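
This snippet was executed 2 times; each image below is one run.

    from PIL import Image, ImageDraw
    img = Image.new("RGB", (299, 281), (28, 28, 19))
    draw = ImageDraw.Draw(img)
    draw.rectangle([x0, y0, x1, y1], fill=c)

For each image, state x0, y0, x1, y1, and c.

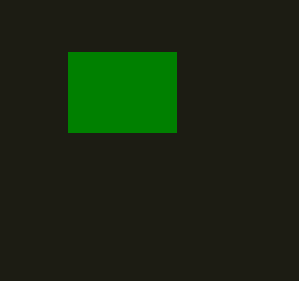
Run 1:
x0 = 68
y0 = 52
x1 = 176
y1 = 132
c = 'green'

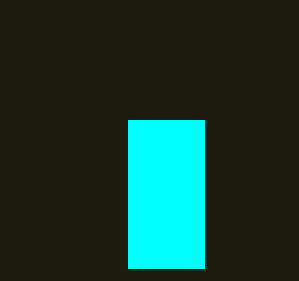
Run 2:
x0 = 128; y0 = 120; x1 = 204; y1 = 268; c = 'cyan'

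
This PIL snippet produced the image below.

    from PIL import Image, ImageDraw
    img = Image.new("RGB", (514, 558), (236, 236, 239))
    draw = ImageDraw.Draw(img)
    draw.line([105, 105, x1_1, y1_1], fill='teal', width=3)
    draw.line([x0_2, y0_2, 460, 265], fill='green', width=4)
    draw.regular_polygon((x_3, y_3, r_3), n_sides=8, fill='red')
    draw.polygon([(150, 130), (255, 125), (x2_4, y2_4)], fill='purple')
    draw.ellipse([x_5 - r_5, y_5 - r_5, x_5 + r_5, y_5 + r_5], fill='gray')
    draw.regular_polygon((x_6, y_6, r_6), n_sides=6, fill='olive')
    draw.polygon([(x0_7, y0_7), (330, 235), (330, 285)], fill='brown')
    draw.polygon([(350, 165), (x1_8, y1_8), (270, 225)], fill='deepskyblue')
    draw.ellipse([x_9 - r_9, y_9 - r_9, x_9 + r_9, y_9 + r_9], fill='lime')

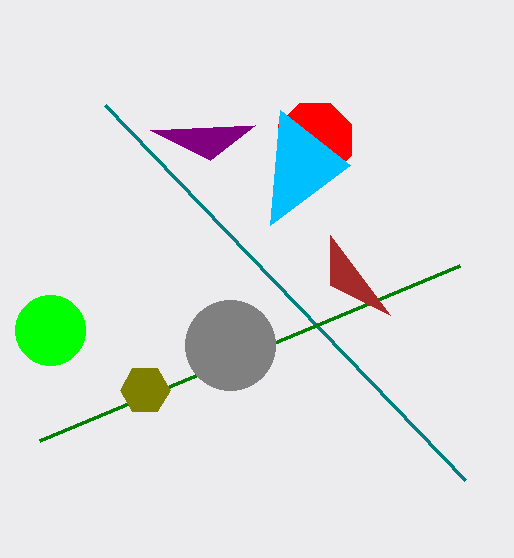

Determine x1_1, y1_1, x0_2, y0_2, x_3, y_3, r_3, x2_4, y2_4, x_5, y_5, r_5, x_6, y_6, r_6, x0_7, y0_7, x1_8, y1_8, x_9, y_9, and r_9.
x1_1 = 465
y1_1 = 480
x0_2 = 40
y0_2 = 440
x_3 = 315
y_3 = 140
r_3 = 40
x2_4 = 210
y2_4 = 160
x_5 = 230
y_5 = 345
r_5 = 45
x_6 = 145
y_6 = 390
r_6 = 25
x0_7 = 390
y0_7 = 315
x1_8 = 280
y1_8 = 110
x_9 = 50
y_9 = 330
r_9 = 35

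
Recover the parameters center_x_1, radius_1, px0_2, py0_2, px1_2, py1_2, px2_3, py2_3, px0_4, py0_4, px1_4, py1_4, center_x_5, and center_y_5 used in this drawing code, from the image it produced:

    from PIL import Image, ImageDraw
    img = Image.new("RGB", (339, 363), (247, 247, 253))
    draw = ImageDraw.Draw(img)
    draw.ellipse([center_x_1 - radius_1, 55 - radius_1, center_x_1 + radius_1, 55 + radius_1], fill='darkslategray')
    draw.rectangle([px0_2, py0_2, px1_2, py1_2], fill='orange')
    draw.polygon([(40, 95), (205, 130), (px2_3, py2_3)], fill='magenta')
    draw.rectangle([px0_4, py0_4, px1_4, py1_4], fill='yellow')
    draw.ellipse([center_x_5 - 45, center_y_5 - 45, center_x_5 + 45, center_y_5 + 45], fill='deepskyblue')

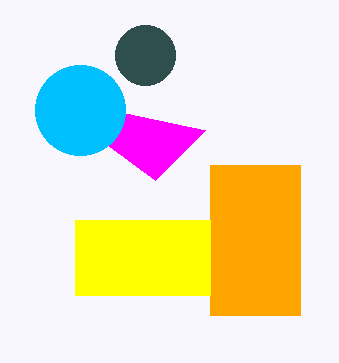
center_x_1 = 145
radius_1 = 30
px0_2 = 210
py0_2 = 165
px1_2 = 300
py1_2 = 315
px2_3 = 155
py2_3 = 180
px0_4 = 75
py0_4 = 220
px1_4 = 210
py1_4 = 295
center_x_5 = 80
center_y_5 = 110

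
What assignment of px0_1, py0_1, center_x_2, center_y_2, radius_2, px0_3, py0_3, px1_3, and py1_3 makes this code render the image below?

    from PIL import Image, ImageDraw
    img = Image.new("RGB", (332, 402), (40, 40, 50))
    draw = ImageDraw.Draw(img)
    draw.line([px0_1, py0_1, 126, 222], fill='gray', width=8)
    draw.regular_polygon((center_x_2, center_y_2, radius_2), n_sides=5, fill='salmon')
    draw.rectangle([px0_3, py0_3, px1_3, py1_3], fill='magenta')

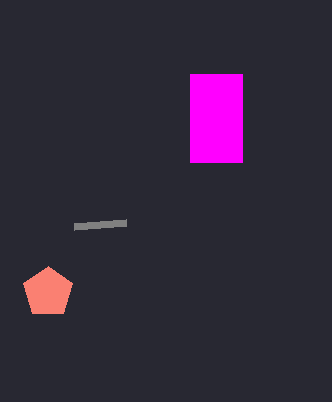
px0_1 = 74; py0_1 = 226; center_x_2 = 48; center_y_2 = 292; radius_2 = 26; px0_3 = 190; py0_3 = 74; px1_3 = 242; py1_3 = 162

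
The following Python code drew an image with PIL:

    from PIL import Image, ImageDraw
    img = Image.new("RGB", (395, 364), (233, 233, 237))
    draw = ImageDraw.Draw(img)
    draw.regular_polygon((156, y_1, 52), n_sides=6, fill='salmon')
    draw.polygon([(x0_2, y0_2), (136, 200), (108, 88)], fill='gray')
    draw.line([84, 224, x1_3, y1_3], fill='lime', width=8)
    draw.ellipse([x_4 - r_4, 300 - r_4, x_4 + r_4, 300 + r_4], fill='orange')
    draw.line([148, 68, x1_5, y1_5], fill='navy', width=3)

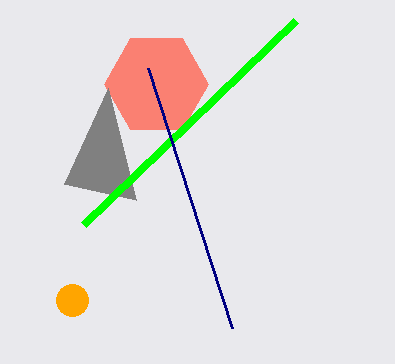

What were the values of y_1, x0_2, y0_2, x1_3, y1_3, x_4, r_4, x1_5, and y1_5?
y_1 = 84
x0_2 = 64
y0_2 = 184
x1_3 = 296
y1_3 = 20
x_4 = 72
r_4 = 16
x1_5 = 232
y1_5 = 328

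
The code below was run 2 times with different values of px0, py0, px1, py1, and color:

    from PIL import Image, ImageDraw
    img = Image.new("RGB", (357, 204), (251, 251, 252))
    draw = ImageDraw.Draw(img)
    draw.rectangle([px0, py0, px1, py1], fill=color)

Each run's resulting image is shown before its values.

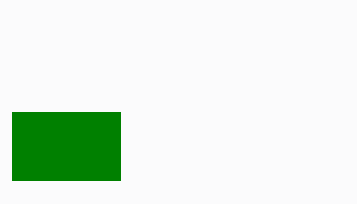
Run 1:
px0 = 12; py0 = 112; px1 = 120; py1 = 180; color = 'green'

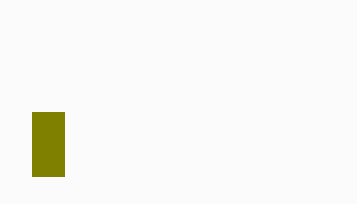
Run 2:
px0 = 32; py0 = 112; px1 = 64; py1 = 176; color = 'olive'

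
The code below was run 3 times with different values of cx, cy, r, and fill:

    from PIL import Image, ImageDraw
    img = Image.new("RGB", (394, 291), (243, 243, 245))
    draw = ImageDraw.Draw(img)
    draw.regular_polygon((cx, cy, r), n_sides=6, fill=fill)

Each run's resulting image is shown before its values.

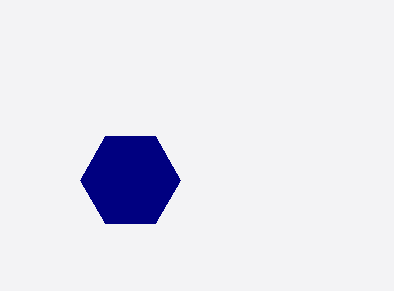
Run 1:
cx = 130; cy = 180; r = 50; fill = 'navy'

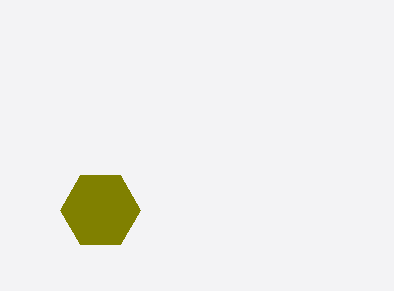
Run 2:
cx = 100, cy = 210, r = 40, fill = 'olive'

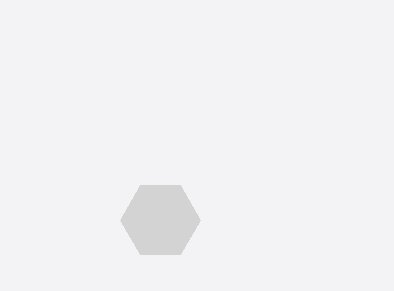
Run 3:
cx = 160
cy = 220
r = 40
fill = 'lightgray'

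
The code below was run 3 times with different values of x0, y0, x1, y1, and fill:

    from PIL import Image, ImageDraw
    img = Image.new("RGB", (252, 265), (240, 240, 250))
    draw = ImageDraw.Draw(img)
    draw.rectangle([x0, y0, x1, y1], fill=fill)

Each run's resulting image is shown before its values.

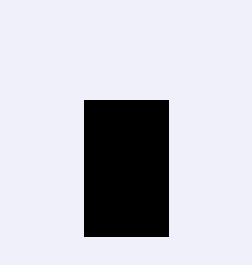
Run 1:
x0 = 84; y0 = 100; x1 = 168; y1 = 236; fill = 'black'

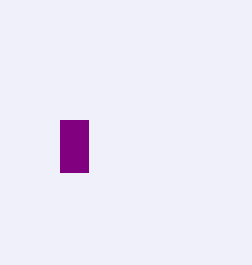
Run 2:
x0 = 60; y0 = 120; x1 = 88; y1 = 172; fill = 'purple'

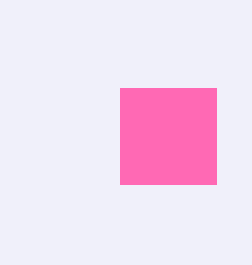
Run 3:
x0 = 120, y0 = 88, x1 = 216, y1 = 184, fill = 'hotpink'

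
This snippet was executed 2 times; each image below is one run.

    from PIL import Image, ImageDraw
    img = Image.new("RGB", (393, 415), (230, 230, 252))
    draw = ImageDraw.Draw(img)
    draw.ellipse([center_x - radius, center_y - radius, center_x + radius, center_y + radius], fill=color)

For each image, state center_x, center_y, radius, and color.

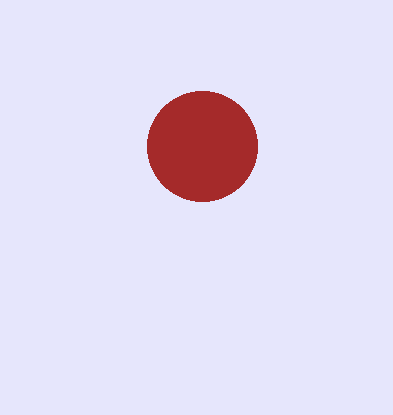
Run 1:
center_x = 202, center_y = 146, radius = 55, color = 'brown'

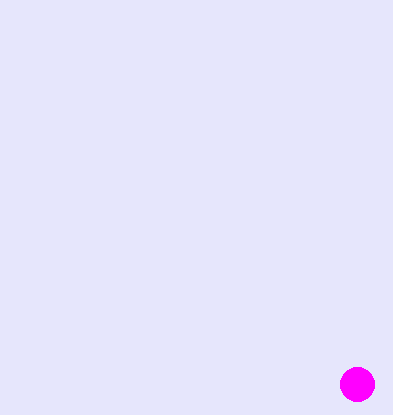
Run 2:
center_x = 357
center_y = 384
radius = 17
color = 'magenta'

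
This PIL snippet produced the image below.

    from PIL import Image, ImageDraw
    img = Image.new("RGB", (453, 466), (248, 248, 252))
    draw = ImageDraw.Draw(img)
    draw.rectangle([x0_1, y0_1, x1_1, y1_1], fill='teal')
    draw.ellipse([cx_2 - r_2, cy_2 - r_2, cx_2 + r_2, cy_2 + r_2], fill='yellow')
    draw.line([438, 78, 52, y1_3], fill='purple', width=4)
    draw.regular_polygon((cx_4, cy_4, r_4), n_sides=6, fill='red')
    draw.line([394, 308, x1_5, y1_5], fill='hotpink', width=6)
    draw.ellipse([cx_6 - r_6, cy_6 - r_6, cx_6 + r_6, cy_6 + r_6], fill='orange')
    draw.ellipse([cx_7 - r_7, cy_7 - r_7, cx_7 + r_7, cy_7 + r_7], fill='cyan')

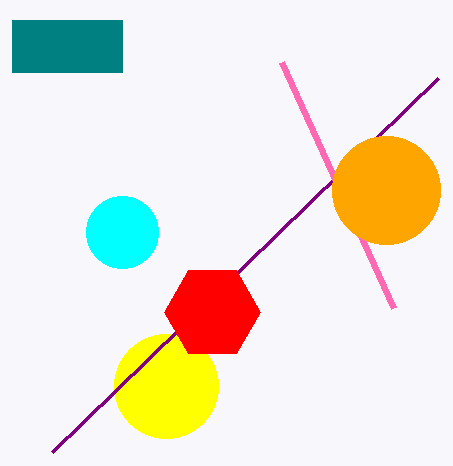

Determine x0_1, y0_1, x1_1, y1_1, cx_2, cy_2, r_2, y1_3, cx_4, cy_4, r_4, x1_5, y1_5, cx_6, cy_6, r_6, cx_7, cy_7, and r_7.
x0_1 = 12; y0_1 = 20; x1_1 = 122; y1_1 = 72; cx_2 = 166; cy_2 = 386; r_2 = 52; y1_3 = 452; cx_4 = 212; cy_4 = 312; r_4 = 48; x1_5 = 282; y1_5 = 62; cx_6 = 386; cy_6 = 190; r_6 = 54; cx_7 = 122; cy_7 = 232; r_7 = 36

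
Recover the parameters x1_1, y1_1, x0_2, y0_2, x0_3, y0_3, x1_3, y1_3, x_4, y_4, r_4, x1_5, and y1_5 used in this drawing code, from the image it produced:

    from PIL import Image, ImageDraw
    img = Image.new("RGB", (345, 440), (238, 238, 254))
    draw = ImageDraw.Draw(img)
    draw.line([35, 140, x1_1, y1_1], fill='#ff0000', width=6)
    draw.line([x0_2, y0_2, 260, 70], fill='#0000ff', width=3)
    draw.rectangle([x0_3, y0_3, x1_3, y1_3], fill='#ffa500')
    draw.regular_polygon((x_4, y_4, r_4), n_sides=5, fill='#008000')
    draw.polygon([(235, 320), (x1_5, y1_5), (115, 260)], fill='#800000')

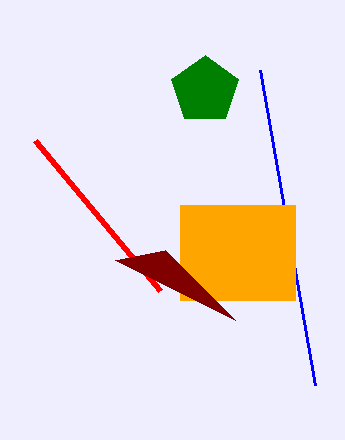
x1_1 = 160, y1_1 = 290, x0_2 = 315, y0_2 = 385, x0_3 = 180, y0_3 = 205, x1_3 = 295, y1_3 = 300, x_4 = 205, y_4 = 90, r_4 = 35, x1_5 = 165, y1_5 = 250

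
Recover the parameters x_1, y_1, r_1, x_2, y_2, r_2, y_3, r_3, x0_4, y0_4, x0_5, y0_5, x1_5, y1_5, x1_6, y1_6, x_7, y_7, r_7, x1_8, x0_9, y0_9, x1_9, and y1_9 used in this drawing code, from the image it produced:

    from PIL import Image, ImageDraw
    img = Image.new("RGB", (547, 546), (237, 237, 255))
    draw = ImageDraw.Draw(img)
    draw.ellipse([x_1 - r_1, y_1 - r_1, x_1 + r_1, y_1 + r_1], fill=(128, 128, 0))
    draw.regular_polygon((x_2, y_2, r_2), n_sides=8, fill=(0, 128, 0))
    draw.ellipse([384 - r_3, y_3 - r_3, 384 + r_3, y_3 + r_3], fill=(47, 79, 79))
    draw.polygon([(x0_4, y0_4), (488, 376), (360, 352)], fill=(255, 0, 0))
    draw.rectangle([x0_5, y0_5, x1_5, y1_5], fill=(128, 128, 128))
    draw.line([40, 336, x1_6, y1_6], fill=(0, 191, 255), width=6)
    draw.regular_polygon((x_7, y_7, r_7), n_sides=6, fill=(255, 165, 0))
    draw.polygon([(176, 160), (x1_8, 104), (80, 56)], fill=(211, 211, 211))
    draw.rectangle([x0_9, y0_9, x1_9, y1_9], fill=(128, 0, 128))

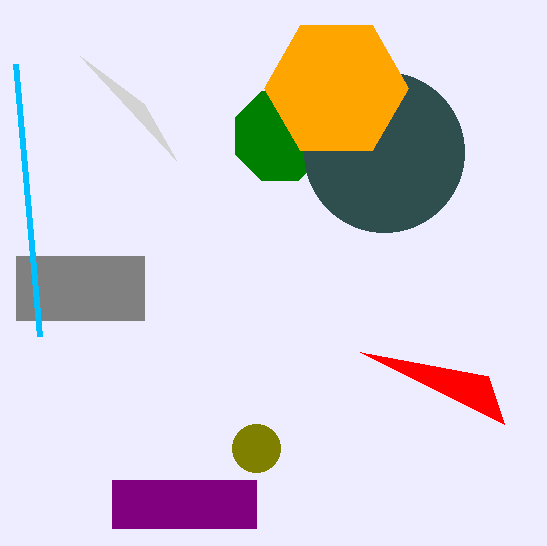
x_1 = 256; y_1 = 448; r_1 = 24; x_2 = 280; y_2 = 136; r_2 = 48; y_3 = 152; r_3 = 80; x0_4 = 504; y0_4 = 424; x0_5 = 16; y0_5 = 256; x1_5 = 144; y1_5 = 320; x1_6 = 16; y1_6 = 64; x_7 = 336; y_7 = 88; r_7 = 72; x1_8 = 144; x0_9 = 112; y0_9 = 480; x1_9 = 256; y1_9 = 528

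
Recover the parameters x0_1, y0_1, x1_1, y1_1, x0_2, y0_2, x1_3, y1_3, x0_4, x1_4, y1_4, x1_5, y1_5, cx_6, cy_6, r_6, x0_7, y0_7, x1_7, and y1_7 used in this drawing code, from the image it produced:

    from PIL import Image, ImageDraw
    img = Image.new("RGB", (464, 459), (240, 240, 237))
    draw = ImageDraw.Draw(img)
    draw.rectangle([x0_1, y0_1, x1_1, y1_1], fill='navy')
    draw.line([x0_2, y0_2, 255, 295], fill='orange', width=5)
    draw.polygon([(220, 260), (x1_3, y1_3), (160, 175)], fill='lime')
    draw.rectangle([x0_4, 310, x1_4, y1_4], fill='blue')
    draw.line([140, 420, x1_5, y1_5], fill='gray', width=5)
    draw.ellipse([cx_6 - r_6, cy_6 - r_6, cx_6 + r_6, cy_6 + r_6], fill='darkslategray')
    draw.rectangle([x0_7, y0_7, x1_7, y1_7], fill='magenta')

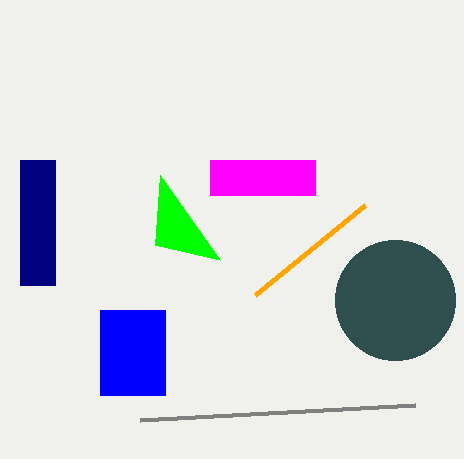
x0_1 = 20; y0_1 = 160; x1_1 = 55; y1_1 = 285; x0_2 = 365; y0_2 = 205; x1_3 = 155; y1_3 = 245; x0_4 = 100; x1_4 = 165; y1_4 = 395; x1_5 = 415; y1_5 = 405; cx_6 = 395; cy_6 = 300; r_6 = 60; x0_7 = 210; y0_7 = 160; x1_7 = 315; y1_7 = 195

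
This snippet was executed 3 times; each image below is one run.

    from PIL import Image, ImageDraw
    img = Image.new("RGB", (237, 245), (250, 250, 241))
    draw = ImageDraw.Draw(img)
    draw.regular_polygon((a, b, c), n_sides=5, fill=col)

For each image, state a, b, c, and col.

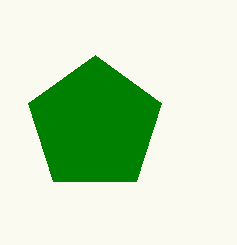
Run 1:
a = 95; b = 125; c = 70; col = 'green'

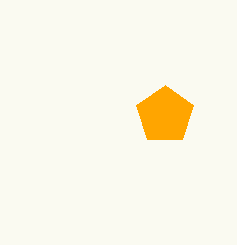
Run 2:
a = 165
b = 115
c = 30
col = 'orange'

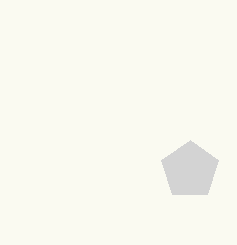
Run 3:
a = 190
b = 170
c = 30
col = 'lightgray'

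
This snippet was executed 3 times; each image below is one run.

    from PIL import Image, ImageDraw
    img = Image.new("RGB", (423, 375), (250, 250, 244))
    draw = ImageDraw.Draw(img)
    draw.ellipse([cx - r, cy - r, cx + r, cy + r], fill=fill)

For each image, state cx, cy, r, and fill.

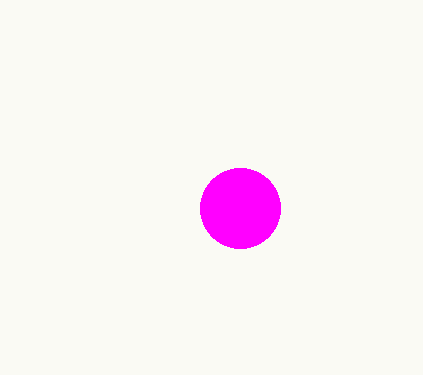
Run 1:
cx = 240, cy = 208, r = 40, fill = 'magenta'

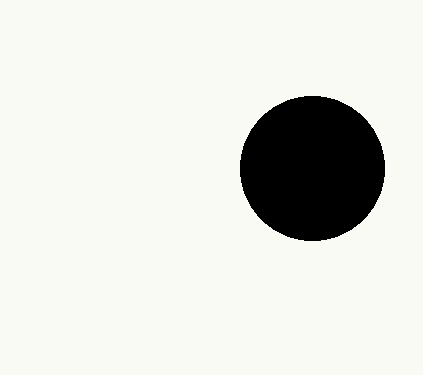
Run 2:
cx = 312, cy = 168, r = 72, fill = 'black'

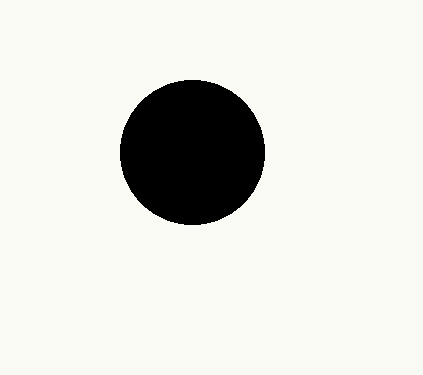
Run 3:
cx = 192; cy = 152; r = 72; fill = 'black'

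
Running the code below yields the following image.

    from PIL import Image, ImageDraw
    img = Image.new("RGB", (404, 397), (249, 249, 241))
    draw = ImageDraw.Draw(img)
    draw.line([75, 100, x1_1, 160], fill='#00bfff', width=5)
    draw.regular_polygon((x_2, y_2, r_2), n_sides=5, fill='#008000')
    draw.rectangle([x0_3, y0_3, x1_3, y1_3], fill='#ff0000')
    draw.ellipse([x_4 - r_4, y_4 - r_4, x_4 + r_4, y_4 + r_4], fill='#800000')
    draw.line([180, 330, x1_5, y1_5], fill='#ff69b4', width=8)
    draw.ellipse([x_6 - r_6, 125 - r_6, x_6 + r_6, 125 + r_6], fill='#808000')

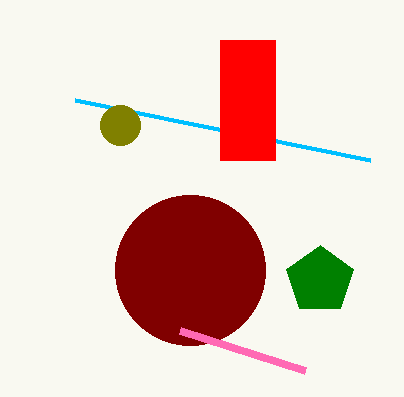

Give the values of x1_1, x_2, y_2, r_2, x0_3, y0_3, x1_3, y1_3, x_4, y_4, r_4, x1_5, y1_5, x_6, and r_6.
x1_1 = 370; x_2 = 320; y_2 = 280; r_2 = 35; x0_3 = 220; y0_3 = 40; x1_3 = 275; y1_3 = 160; x_4 = 190; y_4 = 270; r_4 = 75; x1_5 = 305; y1_5 = 370; x_6 = 120; r_6 = 20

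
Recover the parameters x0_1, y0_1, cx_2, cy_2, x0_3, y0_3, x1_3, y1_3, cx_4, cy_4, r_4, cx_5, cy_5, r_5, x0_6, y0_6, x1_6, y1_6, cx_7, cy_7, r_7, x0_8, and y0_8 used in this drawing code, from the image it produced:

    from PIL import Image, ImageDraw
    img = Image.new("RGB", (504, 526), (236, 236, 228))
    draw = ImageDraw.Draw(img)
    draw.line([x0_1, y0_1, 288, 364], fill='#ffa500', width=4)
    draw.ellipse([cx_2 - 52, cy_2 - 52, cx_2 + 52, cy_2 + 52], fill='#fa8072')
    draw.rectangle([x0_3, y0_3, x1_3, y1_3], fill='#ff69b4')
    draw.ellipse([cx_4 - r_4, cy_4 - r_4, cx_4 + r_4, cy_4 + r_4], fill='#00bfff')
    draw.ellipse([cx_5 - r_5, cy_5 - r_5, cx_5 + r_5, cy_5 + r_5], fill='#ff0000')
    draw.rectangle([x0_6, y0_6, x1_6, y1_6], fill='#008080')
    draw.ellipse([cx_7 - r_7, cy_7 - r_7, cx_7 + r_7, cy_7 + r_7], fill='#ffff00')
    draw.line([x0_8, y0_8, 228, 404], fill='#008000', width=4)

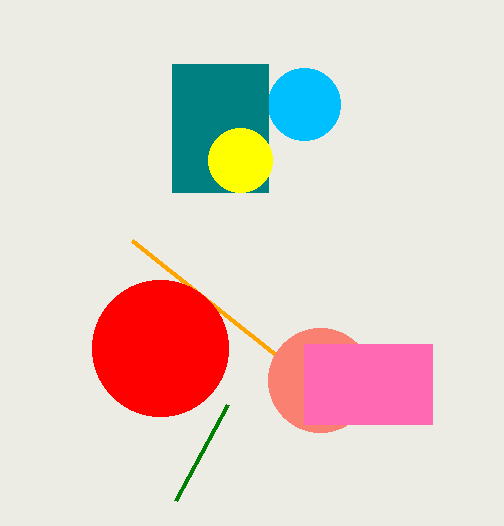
x0_1 = 132; y0_1 = 240; cx_2 = 320; cy_2 = 380; x0_3 = 304; y0_3 = 344; x1_3 = 432; y1_3 = 424; cx_4 = 304; cy_4 = 104; r_4 = 36; cx_5 = 160; cy_5 = 348; r_5 = 68; x0_6 = 172; y0_6 = 64; x1_6 = 268; y1_6 = 192; cx_7 = 240; cy_7 = 160; r_7 = 32; x0_8 = 176; y0_8 = 500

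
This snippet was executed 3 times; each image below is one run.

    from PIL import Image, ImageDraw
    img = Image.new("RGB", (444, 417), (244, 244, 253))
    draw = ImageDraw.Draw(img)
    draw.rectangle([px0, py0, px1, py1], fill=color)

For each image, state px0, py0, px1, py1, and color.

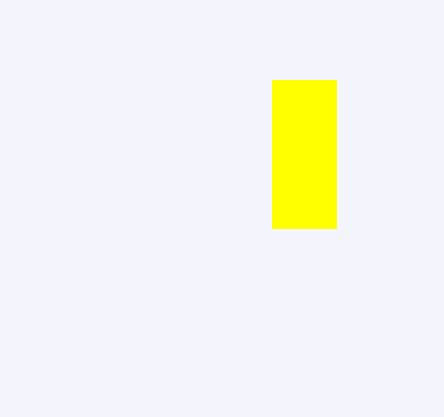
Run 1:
px0 = 272; py0 = 80; px1 = 336; py1 = 228; color = 'yellow'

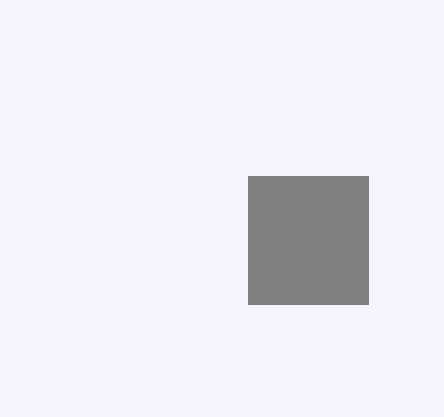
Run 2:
px0 = 248, py0 = 176, px1 = 368, py1 = 304, color = 'gray'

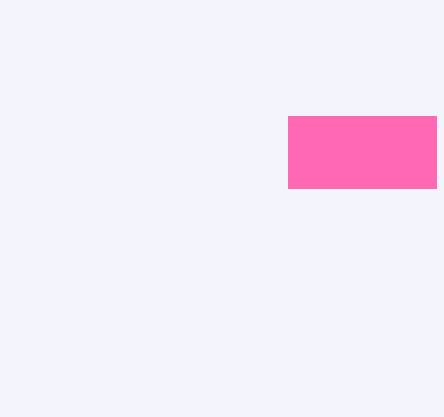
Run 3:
px0 = 288, py0 = 116, px1 = 436, py1 = 188, color = 'hotpink'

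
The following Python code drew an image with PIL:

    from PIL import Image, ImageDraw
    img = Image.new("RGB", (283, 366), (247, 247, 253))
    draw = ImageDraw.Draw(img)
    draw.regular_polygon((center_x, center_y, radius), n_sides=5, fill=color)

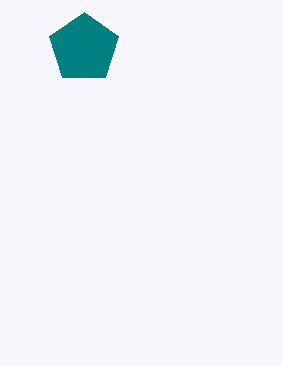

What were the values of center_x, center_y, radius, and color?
center_x = 84, center_y = 48, radius = 36, color = 'teal'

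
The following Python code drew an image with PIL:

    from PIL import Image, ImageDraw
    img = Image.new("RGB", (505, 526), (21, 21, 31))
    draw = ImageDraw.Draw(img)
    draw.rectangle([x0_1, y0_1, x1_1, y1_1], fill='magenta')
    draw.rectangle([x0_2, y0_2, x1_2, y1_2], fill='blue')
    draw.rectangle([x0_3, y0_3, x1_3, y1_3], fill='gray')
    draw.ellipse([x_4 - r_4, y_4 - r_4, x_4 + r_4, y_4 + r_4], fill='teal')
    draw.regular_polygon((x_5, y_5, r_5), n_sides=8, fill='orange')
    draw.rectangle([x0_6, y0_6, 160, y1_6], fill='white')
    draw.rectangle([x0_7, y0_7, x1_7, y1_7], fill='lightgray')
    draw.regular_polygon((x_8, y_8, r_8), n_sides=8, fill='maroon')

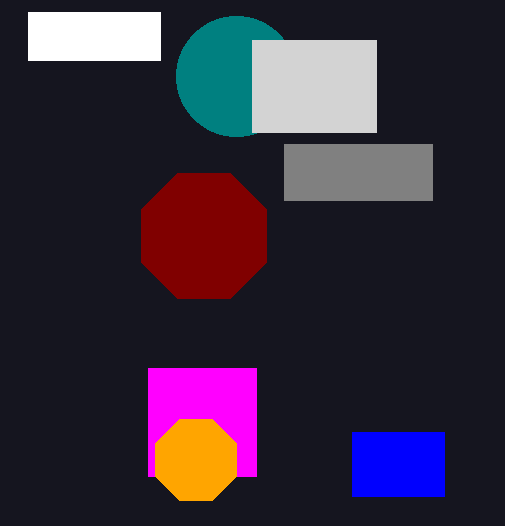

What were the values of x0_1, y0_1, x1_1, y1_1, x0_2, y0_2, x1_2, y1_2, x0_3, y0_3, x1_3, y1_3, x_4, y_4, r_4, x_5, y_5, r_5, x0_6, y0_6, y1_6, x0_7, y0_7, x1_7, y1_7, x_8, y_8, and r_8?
x0_1 = 148; y0_1 = 368; x1_1 = 256; y1_1 = 476; x0_2 = 352; y0_2 = 432; x1_2 = 444; y1_2 = 496; x0_3 = 284; y0_3 = 144; x1_3 = 432; y1_3 = 200; x_4 = 236; y_4 = 76; r_4 = 60; x_5 = 196; y_5 = 460; r_5 = 44; x0_6 = 28; y0_6 = 12; y1_6 = 60; x0_7 = 252; y0_7 = 40; x1_7 = 376; y1_7 = 132; x_8 = 204; y_8 = 236; r_8 = 68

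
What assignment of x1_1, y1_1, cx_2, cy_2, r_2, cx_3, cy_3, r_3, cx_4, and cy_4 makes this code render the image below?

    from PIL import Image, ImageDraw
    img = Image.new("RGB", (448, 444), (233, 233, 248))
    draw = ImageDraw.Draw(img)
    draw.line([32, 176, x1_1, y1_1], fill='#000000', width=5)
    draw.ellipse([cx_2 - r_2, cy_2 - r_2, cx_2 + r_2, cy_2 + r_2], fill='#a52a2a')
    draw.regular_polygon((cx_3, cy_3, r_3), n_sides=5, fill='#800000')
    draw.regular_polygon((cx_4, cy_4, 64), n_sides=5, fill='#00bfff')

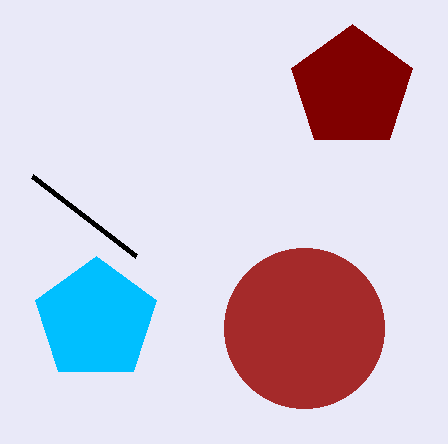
x1_1 = 136; y1_1 = 256; cx_2 = 304; cy_2 = 328; r_2 = 80; cx_3 = 352; cy_3 = 88; r_3 = 64; cx_4 = 96; cy_4 = 320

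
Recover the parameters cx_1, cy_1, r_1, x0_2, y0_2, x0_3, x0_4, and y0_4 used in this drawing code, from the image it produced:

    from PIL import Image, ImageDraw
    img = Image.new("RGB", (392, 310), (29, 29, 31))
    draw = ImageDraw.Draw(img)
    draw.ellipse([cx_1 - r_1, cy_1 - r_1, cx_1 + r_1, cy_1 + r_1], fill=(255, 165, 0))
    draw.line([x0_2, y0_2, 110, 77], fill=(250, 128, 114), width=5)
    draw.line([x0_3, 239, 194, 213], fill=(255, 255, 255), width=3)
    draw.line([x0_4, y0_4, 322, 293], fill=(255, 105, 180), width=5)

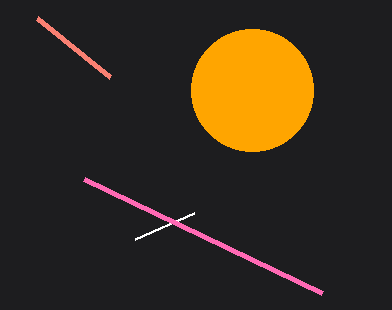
cx_1 = 252
cy_1 = 90
r_1 = 61
x0_2 = 37
y0_2 = 18
x0_3 = 135
x0_4 = 84
y0_4 = 179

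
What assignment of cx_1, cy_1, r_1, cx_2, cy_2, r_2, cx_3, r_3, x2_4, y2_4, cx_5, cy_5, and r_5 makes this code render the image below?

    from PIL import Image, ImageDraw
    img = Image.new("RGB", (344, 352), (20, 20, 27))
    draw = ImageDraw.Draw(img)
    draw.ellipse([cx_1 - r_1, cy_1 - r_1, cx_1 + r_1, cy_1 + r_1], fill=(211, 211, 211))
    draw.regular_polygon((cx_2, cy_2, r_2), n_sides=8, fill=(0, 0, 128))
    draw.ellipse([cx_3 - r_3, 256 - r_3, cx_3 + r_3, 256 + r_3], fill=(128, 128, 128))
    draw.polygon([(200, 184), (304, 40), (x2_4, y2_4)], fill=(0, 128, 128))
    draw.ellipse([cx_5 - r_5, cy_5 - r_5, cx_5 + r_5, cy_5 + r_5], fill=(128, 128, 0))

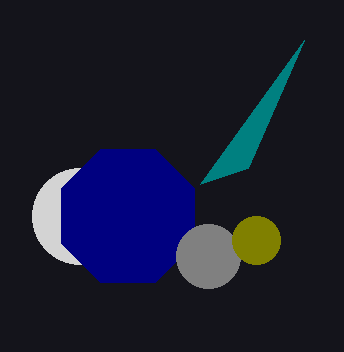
cx_1 = 80; cy_1 = 216; r_1 = 48; cx_2 = 128; cy_2 = 216; r_2 = 72; cx_3 = 208; r_3 = 32; x2_4 = 248; y2_4 = 168; cx_5 = 256; cy_5 = 240; r_5 = 24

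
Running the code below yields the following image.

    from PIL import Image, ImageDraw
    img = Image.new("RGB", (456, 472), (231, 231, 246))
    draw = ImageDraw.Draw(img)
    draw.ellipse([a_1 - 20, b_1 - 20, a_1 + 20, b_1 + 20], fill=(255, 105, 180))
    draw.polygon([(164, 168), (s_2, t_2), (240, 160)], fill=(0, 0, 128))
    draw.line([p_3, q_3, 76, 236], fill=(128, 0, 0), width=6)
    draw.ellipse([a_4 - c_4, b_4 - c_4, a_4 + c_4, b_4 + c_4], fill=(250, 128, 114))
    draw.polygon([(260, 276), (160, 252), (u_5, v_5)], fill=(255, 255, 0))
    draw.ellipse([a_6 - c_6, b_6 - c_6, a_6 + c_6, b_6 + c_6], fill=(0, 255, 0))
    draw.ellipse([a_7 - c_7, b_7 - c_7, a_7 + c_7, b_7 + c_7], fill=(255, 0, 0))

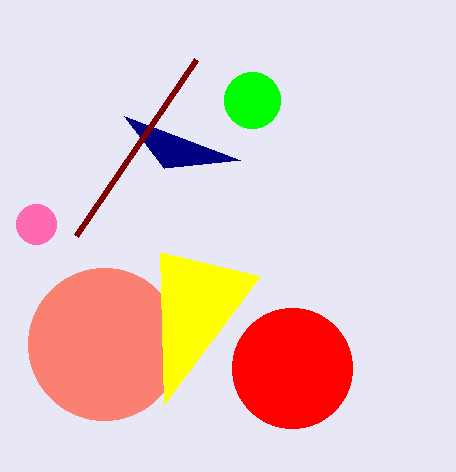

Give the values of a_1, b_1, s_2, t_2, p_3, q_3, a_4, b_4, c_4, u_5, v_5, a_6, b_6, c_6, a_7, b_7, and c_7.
a_1 = 36, b_1 = 224, s_2 = 124, t_2 = 116, p_3 = 196, q_3 = 60, a_4 = 104, b_4 = 344, c_4 = 76, u_5 = 164, v_5 = 404, a_6 = 252, b_6 = 100, c_6 = 28, a_7 = 292, b_7 = 368, c_7 = 60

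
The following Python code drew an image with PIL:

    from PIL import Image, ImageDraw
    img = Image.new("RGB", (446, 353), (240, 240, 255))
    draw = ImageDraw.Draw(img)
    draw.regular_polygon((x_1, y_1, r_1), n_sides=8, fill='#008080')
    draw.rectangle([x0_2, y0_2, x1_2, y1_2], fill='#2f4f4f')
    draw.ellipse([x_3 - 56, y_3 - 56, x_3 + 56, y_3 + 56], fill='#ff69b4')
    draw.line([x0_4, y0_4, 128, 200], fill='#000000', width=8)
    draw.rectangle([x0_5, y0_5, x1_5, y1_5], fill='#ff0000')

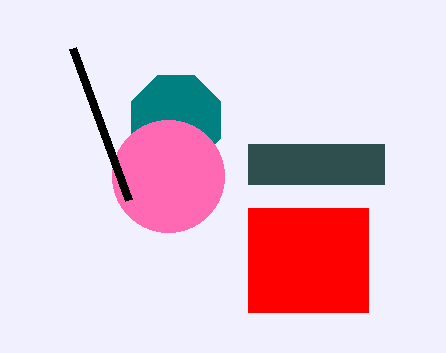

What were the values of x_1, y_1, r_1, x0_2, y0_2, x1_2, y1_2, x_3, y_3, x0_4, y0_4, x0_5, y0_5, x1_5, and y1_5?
x_1 = 176, y_1 = 120, r_1 = 48, x0_2 = 248, y0_2 = 144, x1_2 = 384, y1_2 = 184, x_3 = 168, y_3 = 176, x0_4 = 72, y0_4 = 48, x0_5 = 248, y0_5 = 208, x1_5 = 368, y1_5 = 312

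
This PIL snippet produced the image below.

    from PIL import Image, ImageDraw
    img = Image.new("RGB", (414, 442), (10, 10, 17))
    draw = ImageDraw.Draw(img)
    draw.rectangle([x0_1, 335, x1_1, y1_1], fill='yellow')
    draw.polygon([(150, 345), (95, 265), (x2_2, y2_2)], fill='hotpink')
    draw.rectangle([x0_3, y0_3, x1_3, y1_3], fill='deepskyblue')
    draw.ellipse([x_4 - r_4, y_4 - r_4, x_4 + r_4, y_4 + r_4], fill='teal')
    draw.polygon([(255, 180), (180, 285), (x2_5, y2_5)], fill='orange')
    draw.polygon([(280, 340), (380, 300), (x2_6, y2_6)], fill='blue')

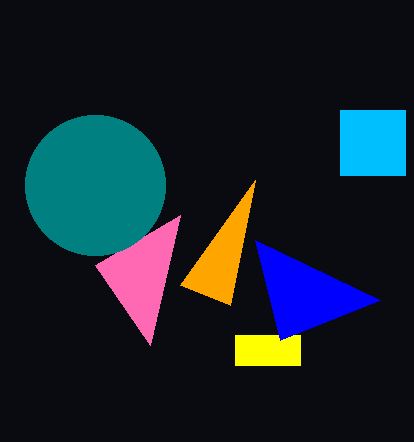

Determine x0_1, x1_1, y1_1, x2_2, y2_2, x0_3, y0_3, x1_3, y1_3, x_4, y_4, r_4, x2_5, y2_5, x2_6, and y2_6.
x0_1 = 235; x1_1 = 300; y1_1 = 365; x2_2 = 180; y2_2 = 215; x0_3 = 340; y0_3 = 110; x1_3 = 405; y1_3 = 175; x_4 = 95; y_4 = 185; r_4 = 70; x2_5 = 230; y2_5 = 305; x2_6 = 255; y2_6 = 240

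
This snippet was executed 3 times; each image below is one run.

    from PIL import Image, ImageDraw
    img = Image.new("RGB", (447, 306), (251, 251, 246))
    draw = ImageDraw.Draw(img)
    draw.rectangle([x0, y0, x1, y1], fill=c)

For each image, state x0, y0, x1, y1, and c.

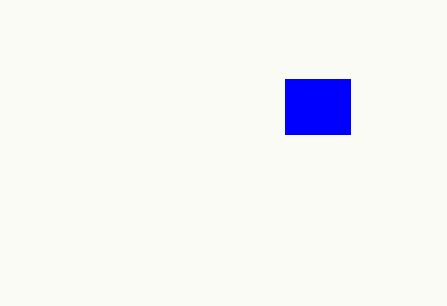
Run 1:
x0 = 285
y0 = 79
x1 = 350
y1 = 134
c = 'blue'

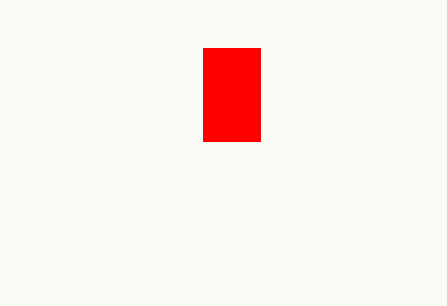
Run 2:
x0 = 203; y0 = 48; x1 = 260; y1 = 141; c = 'red'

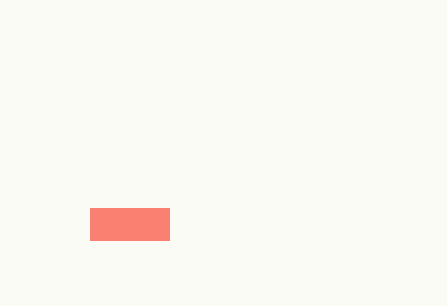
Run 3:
x0 = 90
y0 = 208
x1 = 169
y1 = 240
c = 'salmon'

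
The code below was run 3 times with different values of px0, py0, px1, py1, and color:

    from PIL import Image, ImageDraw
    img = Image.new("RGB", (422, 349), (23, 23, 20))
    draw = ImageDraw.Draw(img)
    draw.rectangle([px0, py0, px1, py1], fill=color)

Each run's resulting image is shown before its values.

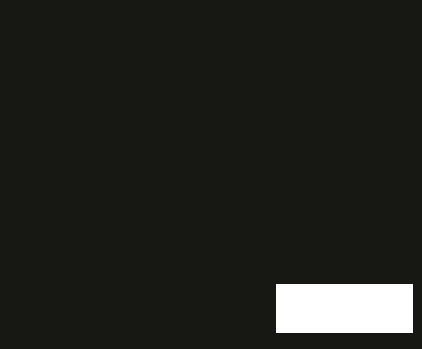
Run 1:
px0 = 276
py0 = 284
px1 = 412
py1 = 332
color = 'white'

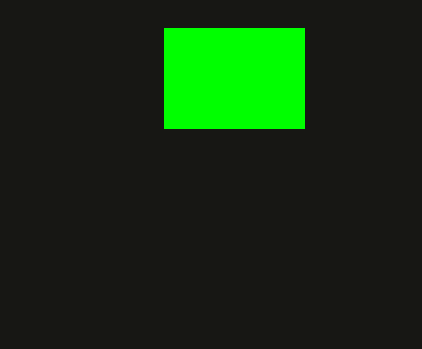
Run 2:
px0 = 164
py0 = 28
px1 = 304
py1 = 128
color = 'lime'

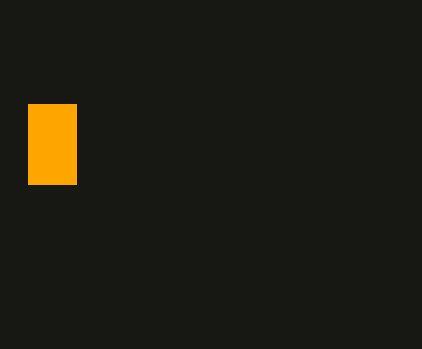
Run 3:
px0 = 28, py0 = 104, px1 = 76, py1 = 184, color = 'orange'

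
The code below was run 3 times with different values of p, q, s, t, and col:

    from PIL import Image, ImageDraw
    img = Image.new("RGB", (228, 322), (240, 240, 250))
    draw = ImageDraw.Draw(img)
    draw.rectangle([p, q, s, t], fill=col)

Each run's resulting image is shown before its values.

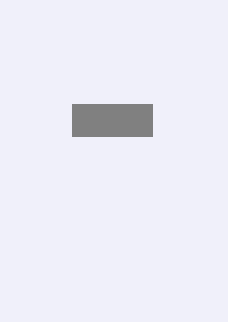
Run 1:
p = 72
q = 104
s = 152
t = 136
col = 'gray'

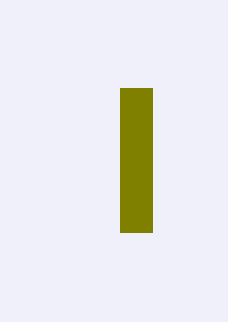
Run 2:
p = 120
q = 88
s = 152
t = 232
col = 'olive'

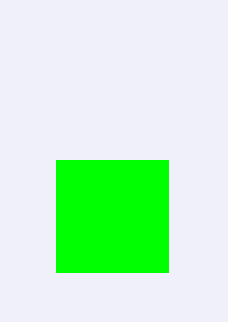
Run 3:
p = 56
q = 160
s = 168
t = 272
col = 'lime'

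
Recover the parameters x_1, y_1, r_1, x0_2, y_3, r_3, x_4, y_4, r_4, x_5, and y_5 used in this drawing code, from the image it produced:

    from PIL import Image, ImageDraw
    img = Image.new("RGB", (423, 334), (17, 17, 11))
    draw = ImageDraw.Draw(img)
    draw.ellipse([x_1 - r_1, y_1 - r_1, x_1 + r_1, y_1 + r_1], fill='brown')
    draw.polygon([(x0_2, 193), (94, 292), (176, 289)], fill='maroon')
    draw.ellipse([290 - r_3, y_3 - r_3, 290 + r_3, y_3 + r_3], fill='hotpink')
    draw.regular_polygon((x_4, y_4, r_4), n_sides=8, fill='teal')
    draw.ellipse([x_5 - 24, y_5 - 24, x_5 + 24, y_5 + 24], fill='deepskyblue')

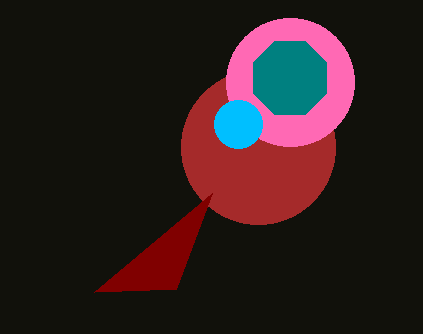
x_1 = 258
y_1 = 147
r_1 = 77
x0_2 = 212
y_3 = 82
r_3 = 64
x_4 = 290
y_4 = 78
r_4 = 40
x_5 = 238
y_5 = 124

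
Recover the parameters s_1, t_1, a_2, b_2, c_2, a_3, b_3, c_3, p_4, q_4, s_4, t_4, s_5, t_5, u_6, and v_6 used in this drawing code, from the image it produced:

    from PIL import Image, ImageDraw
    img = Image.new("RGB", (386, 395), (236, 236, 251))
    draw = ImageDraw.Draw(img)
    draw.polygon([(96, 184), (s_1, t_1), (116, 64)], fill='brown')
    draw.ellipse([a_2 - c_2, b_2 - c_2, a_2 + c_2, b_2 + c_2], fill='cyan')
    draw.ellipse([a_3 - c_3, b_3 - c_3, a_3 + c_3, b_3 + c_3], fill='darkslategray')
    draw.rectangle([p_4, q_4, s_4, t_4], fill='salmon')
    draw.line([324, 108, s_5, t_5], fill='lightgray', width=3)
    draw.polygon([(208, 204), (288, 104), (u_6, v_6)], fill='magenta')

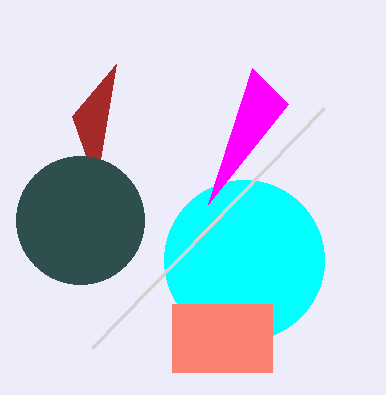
s_1 = 72, t_1 = 116, a_2 = 244, b_2 = 260, c_2 = 80, a_3 = 80, b_3 = 220, c_3 = 64, p_4 = 172, q_4 = 304, s_4 = 272, t_4 = 372, s_5 = 92, t_5 = 348, u_6 = 252, v_6 = 68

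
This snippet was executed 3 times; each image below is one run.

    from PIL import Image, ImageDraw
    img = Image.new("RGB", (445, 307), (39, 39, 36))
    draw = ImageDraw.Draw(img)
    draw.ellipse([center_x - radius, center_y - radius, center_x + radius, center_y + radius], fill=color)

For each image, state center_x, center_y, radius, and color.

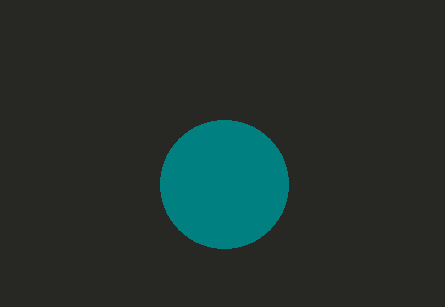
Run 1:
center_x = 224
center_y = 184
radius = 64
color = 'teal'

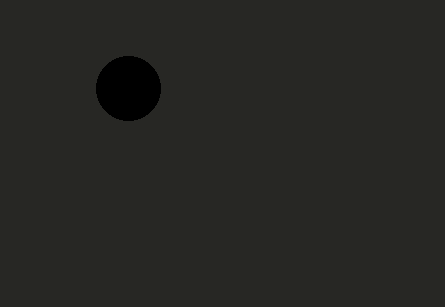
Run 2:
center_x = 128
center_y = 88
radius = 32
color = 'black'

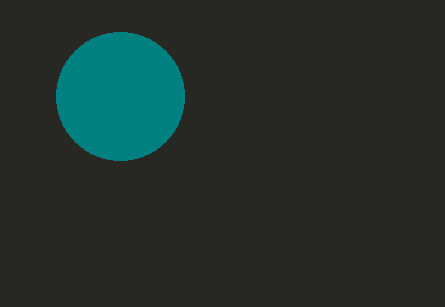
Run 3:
center_x = 120, center_y = 96, radius = 64, color = 'teal'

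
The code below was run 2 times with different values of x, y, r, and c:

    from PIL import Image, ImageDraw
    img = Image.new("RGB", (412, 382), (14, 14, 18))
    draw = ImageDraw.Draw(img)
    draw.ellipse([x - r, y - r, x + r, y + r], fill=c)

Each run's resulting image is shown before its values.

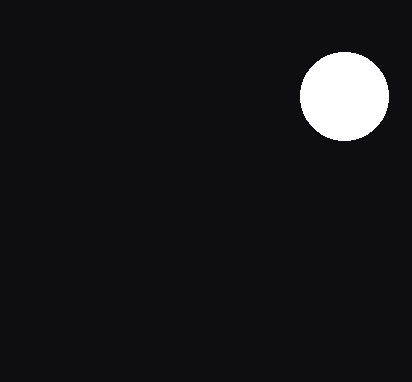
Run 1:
x = 344; y = 96; r = 44; c = 'white'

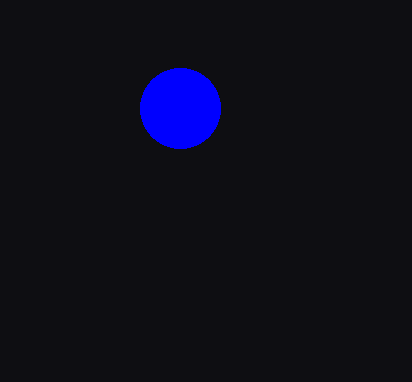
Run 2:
x = 180; y = 108; r = 40; c = 'blue'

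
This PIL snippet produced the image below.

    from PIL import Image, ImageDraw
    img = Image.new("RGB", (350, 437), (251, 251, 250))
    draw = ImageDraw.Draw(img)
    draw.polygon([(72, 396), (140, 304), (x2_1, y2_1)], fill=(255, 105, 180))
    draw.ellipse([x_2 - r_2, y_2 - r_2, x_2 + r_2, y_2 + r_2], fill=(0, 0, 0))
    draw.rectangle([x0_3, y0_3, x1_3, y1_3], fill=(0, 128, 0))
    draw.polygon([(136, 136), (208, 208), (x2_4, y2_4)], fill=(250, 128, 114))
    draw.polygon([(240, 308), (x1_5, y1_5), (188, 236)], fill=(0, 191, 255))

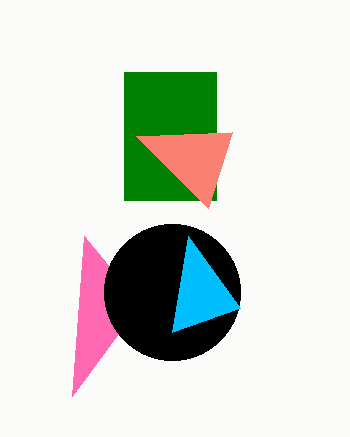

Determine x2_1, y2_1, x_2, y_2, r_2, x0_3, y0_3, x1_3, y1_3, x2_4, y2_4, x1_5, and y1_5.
x2_1 = 84
y2_1 = 236
x_2 = 172
y_2 = 292
r_2 = 68
x0_3 = 124
y0_3 = 72
x1_3 = 216
y1_3 = 200
x2_4 = 232
y2_4 = 132
x1_5 = 172
y1_5 = 332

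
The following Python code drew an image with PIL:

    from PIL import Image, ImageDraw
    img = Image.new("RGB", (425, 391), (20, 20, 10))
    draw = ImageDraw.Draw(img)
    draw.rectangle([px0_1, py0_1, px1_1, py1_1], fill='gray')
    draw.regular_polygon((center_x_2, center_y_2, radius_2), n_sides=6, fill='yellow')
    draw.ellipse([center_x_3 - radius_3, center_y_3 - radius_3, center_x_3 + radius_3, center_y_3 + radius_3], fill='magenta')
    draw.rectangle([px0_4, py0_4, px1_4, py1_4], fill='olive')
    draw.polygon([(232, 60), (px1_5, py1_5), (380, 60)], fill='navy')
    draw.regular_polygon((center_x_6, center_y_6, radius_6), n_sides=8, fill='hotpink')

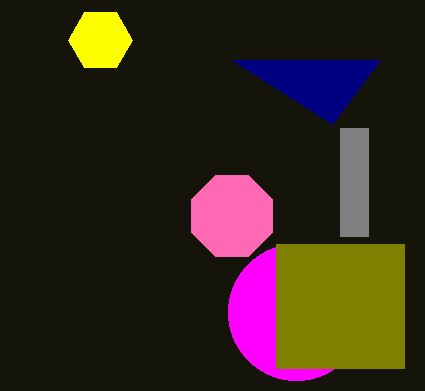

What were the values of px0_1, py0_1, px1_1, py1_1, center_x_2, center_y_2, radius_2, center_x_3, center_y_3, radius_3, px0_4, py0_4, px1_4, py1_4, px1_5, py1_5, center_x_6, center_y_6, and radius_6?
px0_1 = 340; py0_1 = 128; px1_1 = 368; py1_1 = 236; center_x_2 = 100; center_y_2 = 40; radius_2 = 32; center_x_3 = 296; center_y_3 = 312; radius_3 = 68; px0_4 = 276; py0_4 = 244; px1_4 = 404; py1_4 = 368; px1_5 = 332; py1_5 = 124; center_x_6 = 232; center_y_6 = 216; radius_6 = 44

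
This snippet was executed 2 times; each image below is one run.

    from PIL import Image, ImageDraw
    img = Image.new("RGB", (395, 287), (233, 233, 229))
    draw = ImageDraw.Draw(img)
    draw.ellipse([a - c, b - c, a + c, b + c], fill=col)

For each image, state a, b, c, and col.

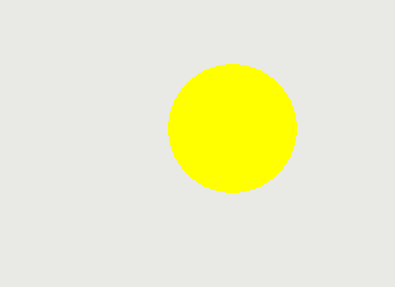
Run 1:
a = 232
b = 128
c = 64
col = 'yellow'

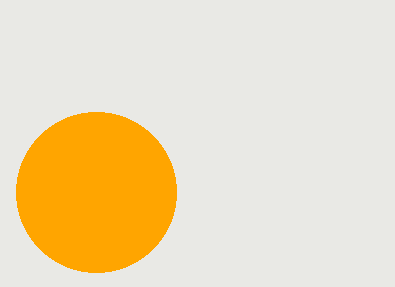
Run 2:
a = 96, b = 192, c = 80, col = 'orange'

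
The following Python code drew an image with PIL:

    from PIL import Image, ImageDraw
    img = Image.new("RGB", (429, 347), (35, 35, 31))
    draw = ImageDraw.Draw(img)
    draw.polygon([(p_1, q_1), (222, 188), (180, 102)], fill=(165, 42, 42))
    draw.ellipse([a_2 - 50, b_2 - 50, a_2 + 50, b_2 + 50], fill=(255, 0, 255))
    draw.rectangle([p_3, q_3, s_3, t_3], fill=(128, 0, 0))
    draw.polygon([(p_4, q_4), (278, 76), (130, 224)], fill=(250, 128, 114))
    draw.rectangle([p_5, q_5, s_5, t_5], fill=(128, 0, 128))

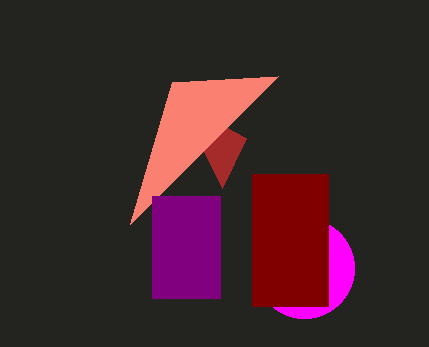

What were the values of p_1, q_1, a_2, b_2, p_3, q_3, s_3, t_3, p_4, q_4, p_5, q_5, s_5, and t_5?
p_1 = 246; q_1 = 138; a_2 = 304; b_2 = 268; p_3 = 252; q_3 = 174; s_3 = 328; t_3 = 306; p_4 = 172; q_4 = 82; p_5 = 152; q_5 = 196; s_5 = 220; t_5 = 298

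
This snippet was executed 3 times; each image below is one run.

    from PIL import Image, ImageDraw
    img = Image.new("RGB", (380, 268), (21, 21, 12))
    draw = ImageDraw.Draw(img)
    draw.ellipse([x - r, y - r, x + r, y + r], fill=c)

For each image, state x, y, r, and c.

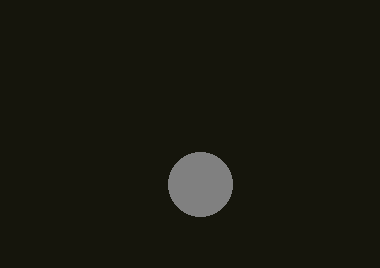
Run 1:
x = 200; y = 184; r = 32; c = 'gray'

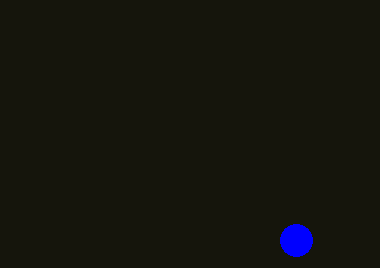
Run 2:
x = 296
y = 240
r = 16
c = 'blue'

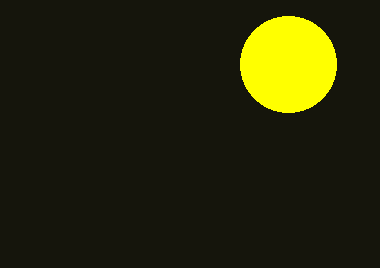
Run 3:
x = 288; y = 64; r = 48; c = 'yellow'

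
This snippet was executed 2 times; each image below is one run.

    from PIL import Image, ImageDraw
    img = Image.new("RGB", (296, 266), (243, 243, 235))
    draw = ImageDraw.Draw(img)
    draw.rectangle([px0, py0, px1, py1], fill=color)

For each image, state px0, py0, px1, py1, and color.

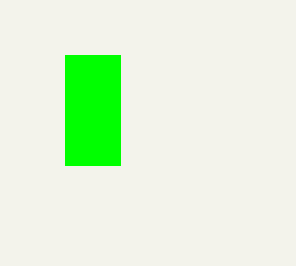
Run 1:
px0 = 65
py0 = 55
px1 = 120
py1 = 165
color = 'lime'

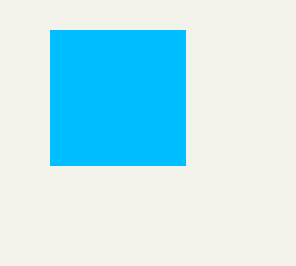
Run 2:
px0 = 50; py0 = 30; px1 = 185; py1 = 165; color = 'deepskyblue'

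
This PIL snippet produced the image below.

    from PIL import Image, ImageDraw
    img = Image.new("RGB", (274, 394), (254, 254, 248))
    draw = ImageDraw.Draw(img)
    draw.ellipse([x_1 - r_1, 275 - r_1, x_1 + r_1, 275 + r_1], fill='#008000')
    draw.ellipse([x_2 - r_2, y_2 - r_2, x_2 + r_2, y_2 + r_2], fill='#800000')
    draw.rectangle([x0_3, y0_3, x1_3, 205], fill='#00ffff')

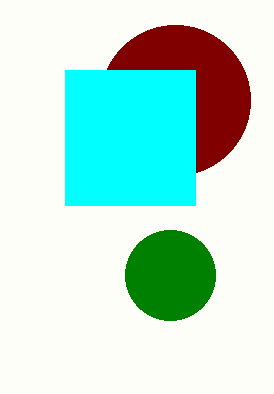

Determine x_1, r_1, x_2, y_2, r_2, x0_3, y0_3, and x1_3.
x_1 = 170; r_1 = 45; x_2 = 175; y_2 = 100; r_2 = 75; x0_3 = 65; y0_3 = 70; x1_3 = 195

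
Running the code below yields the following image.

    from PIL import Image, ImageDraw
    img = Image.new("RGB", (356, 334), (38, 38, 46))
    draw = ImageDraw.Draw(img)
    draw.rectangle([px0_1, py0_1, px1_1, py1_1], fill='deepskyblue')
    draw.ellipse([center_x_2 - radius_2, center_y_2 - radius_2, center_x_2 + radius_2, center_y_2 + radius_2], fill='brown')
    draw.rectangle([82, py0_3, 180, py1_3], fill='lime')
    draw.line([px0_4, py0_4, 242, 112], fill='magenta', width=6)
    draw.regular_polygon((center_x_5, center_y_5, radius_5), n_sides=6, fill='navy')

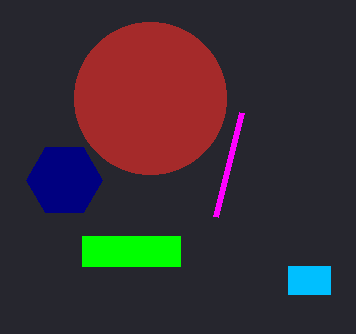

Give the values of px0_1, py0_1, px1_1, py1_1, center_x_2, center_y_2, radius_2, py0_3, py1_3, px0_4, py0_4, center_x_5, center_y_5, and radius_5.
px0_1 = 288; py0_1 = 266; px1_1 = 330; py1_1 = 294; center_x_2 = 150; center_y_2 = 98; radius_2 = 76; py0_3 = 236; py1_3 = 266; px0_4 = 216; py0_4 = 216; center_x_5 = 64; center_y_5 = 180; radius_5 = 38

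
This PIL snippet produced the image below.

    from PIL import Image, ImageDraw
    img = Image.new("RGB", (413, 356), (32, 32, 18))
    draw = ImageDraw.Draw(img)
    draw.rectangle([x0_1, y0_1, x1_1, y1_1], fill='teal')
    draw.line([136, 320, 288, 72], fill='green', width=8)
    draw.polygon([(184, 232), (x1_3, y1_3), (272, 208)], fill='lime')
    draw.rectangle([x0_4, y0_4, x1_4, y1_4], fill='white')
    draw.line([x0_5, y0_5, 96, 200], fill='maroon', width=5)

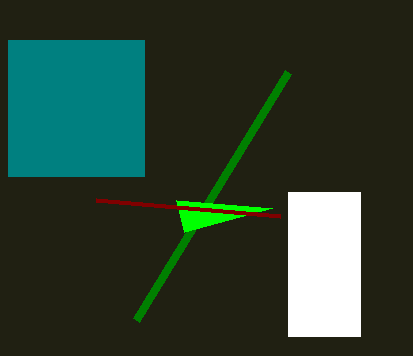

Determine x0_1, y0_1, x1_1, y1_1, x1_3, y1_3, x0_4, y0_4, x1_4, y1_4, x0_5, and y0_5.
x0_1 = 8
y0_1 = 40
x1_1 = 144
y1_1 = 176
x1_3 = 176
y1_3 = 200
x0_4 = 288
y0_4 = 192
x1_4 = 360
y1_4 = 336
x0_5 = 280
y0_5 = 216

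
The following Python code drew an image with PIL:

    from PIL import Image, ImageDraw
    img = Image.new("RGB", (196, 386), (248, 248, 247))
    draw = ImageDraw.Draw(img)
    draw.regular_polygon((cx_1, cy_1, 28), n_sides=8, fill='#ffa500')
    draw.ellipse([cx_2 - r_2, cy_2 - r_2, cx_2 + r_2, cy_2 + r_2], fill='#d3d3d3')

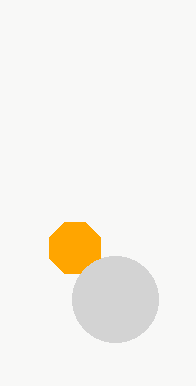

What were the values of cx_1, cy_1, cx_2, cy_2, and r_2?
cx_1 = 75, cy_1 = 248, cx_2 = 115, cy_2 = 299, r_2 = 43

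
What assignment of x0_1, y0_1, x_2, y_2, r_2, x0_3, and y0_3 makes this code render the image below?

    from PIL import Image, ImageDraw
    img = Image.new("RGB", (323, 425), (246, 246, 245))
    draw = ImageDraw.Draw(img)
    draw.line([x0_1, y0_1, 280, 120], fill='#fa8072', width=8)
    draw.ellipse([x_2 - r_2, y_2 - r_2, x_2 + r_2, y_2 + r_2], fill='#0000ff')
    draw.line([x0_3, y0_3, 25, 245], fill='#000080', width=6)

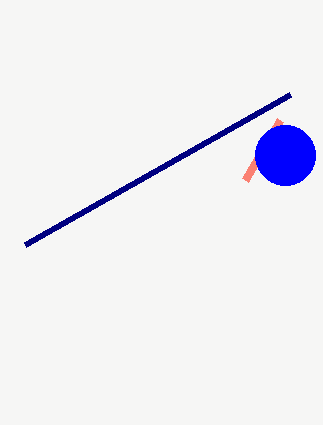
x0_1 = 245; y0_1 = 180; x_2 = 285; y_2 = 155; r_2 = 30; x0_3 = 290; y0_3 = 95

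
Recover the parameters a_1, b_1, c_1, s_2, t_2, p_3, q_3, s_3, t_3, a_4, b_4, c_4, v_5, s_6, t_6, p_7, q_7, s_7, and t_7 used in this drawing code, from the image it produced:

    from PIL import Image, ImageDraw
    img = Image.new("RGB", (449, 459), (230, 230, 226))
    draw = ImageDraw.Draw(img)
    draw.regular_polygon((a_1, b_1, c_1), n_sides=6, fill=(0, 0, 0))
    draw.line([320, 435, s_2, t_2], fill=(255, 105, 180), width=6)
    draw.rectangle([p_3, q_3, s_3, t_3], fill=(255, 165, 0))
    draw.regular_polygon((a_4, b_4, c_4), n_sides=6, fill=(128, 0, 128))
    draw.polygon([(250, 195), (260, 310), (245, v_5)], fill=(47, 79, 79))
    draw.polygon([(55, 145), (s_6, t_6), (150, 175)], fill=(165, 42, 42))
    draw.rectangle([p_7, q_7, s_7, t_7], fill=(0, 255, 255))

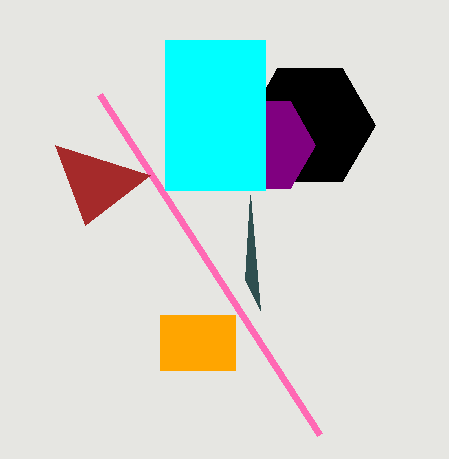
a_1 = 310
b_1 = 125
c_1 = 65
s_2 = 100
t_2 = 95
p_3 = 160
q_3 = 315
s_3 = 235
t_3 = 370
a_4 = 265
b_4 = 145
c_4 = 50
v_5 = 280
s_6 = 85
t_6 = 225
p_7 = 165
q_7 = 40
s_7 = 265
t_7 = 190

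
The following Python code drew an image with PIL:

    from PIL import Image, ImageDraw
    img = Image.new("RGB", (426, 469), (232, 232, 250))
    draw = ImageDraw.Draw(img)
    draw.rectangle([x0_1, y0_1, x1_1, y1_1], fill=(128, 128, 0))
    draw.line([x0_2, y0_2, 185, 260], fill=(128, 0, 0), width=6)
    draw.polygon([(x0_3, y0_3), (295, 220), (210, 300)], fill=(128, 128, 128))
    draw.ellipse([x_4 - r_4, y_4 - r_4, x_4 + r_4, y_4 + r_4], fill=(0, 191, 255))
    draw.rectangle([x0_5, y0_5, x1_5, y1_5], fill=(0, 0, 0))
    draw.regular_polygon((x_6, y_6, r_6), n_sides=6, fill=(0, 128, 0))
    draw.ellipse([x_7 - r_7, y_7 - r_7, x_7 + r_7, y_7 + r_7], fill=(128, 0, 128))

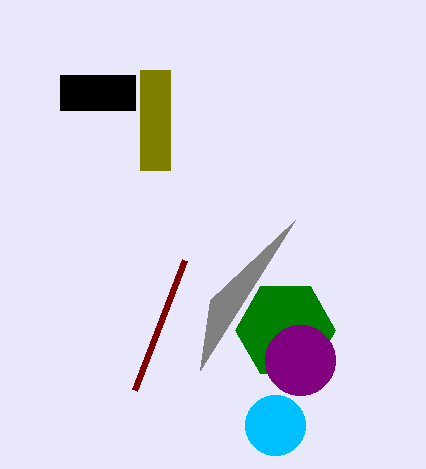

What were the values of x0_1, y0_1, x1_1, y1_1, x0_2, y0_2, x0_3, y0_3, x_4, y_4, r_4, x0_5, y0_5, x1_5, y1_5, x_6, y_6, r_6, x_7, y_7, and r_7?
x0_1 = 140
y0_1 = 70
x1_1 = 170
y1_1 = 170
x0_2 = 135
y0_2 = 390
x0_3 = 200
y0_3 = 370
x_4 = 275
y_4 = 425
r_4 = 30
x0_5 = 60
y0_5 = 75
x1_5 = 135
y1_5 = 110
x_6 = 285
y_6 = 330
r_6 = 50
x_7 = 300
y_7 = 360
r_7 = 35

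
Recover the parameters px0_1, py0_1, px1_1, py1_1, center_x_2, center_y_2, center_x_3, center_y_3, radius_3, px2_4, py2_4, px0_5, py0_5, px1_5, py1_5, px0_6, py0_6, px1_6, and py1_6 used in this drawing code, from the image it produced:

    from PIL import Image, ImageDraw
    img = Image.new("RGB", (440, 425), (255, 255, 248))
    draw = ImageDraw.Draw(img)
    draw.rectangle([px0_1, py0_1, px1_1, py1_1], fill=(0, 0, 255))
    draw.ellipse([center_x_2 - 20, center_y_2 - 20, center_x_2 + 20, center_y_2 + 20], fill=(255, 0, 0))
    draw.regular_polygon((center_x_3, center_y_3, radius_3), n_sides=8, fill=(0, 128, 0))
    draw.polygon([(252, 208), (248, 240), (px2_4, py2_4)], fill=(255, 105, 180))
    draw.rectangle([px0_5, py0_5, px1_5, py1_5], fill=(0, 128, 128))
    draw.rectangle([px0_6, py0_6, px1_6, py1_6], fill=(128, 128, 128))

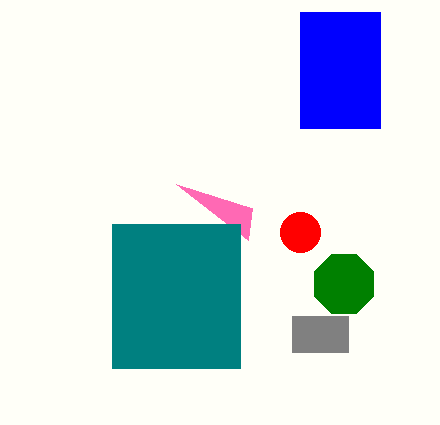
px0_1 = 300; py0_1 = 12; px1_1 = 380; py1_1 = 128; center_x_2 = 300; center_y_2 = 232; center_x_3 = 344; center_y_3 = 284; radius_3 = 32; px2_4 = 176; py2_4 = 184; px0_5 = 112; py0_5 = 224; px1_5 = 240; py1_5 = 368; px0_6 = 292; py0_6 = 316; px1_6 = 348; py1_6 = 352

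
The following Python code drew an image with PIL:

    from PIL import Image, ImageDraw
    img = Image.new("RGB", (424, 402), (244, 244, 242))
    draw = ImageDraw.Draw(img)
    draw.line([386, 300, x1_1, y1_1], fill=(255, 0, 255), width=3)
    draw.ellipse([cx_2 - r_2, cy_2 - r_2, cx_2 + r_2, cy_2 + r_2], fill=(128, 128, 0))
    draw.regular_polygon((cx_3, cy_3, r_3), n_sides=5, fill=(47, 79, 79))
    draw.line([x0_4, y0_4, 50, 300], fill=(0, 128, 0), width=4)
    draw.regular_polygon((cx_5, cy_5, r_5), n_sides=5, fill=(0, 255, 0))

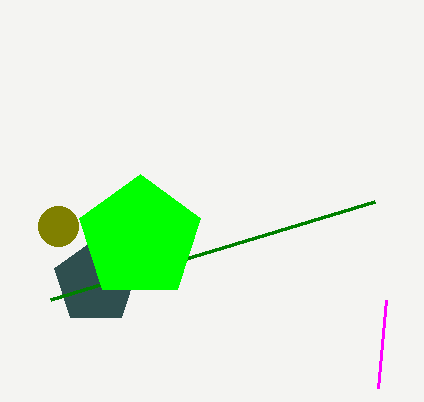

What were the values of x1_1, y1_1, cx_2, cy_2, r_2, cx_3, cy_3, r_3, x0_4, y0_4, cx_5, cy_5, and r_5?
x1_1 = 378; y1_1 = 388; cx_2 = 58; cy_2 = 226; r_2 = 20; cx_3 = 96; cy_3 = 282; r_3 = 44; x0_4 = 374; y0_4 = 202; cx_5 = 140; cy_5 = 238; r_5 = 64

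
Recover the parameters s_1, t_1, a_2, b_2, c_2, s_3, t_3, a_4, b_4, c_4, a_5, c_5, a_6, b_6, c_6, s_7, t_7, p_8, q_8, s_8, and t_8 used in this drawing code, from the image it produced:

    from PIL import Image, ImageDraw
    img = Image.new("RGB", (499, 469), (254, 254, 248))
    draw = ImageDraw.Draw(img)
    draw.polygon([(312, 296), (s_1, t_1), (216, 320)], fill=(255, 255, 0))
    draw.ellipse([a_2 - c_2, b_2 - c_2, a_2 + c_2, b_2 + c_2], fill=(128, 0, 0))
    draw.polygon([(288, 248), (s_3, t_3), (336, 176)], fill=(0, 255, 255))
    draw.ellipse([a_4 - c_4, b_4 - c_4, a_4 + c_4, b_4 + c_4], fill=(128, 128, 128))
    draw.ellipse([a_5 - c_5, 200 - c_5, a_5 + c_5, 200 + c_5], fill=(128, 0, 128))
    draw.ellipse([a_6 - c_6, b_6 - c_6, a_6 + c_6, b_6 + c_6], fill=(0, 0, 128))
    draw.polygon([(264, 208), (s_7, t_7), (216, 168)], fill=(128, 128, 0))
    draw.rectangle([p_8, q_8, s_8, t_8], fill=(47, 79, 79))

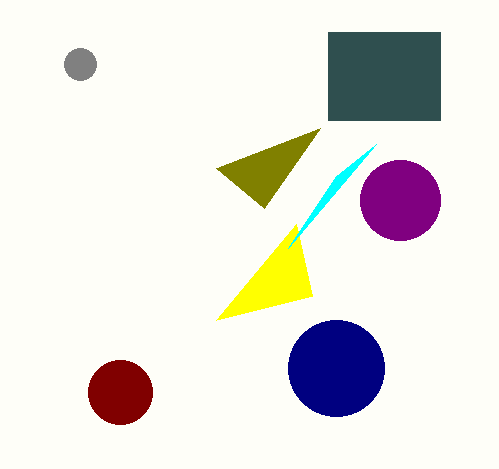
s_1 = 296; t_1 = 224; a_2 = 120; b_2 = 392; c_2 = 32; s_3 = 376; t_3 = 144; a_4 = 80; b_4 = 64; c_4 = 16; a_5 = 400; c_5 = 40; a_6 = 336; b_6 = 368; c_6 = 48; s_7 = 320; t_7 = 128; p_8 = 328; q_8 = 32; s_8 = 440; t_8 = 120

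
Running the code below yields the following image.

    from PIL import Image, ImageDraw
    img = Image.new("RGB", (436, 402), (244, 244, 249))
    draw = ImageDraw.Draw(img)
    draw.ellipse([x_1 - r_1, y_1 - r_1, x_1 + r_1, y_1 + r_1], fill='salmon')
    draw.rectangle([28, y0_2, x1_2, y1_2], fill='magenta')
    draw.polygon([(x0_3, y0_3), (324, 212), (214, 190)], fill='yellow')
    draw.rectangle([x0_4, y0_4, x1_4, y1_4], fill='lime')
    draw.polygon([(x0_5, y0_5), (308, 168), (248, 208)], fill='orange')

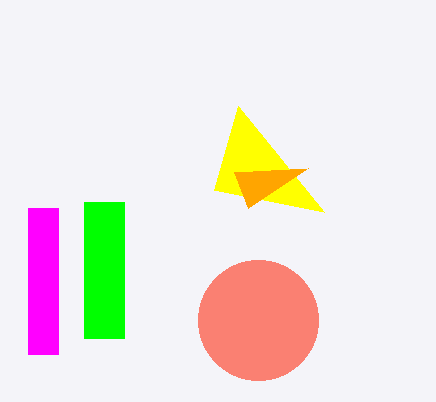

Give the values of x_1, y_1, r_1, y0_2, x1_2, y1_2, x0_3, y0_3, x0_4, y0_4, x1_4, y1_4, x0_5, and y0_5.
x_1 = 258; y_1 = 320; r_1 = 60; y0_2 = 208; x1_2 = 58; y1_2 = 354; x0_3 = 238; y0_3 = 106; x0_4 = 84; y0_4 = 202; x1_4 = 124; y1_4 = 338; x0_5 = 234; y0_5 = 172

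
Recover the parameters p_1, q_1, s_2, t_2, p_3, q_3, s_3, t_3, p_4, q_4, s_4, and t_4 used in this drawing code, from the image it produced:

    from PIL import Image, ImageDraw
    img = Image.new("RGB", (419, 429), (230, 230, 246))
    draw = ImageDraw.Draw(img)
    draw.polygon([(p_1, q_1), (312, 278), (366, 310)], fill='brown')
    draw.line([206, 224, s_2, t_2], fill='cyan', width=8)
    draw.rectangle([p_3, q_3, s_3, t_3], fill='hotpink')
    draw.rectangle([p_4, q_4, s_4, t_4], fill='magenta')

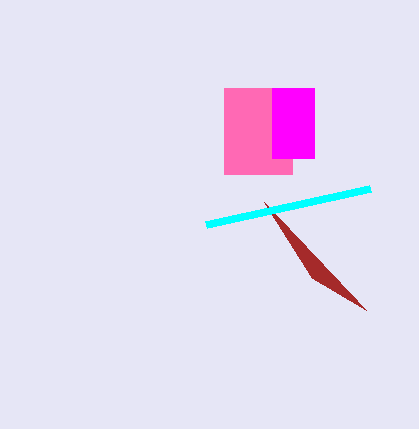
p_1 = 264; q_1 = 202; s_2 = 370; t_2 = 188; p_3 = 224; q_3 = 88; s_3 = 292; t_3 = 174; p_4 = 272; q_4 = 88; s_4 = 314; t_4 = 158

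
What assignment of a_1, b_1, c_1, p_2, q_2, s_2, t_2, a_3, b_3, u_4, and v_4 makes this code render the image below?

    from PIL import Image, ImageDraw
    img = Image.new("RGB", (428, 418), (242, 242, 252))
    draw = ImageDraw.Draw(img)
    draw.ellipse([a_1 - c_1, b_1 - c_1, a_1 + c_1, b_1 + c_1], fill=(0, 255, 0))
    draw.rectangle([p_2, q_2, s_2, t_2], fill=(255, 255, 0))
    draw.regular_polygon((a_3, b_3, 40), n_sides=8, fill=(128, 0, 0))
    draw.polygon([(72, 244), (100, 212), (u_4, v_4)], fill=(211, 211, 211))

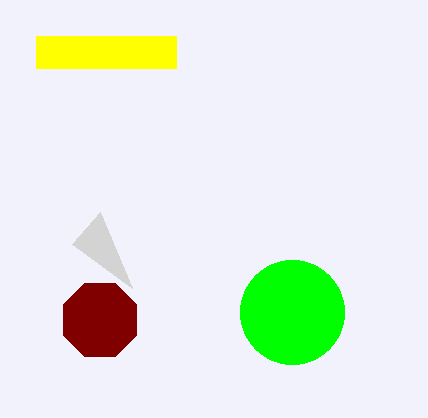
a_1 = 292
b_1 = 312
c_1 = 52
p_2 = 36
q_2 = 36
s_2 = 176
t_2 = 68
a_3 = 100
b_3 = 320
u_4 = 132
v_4 = 288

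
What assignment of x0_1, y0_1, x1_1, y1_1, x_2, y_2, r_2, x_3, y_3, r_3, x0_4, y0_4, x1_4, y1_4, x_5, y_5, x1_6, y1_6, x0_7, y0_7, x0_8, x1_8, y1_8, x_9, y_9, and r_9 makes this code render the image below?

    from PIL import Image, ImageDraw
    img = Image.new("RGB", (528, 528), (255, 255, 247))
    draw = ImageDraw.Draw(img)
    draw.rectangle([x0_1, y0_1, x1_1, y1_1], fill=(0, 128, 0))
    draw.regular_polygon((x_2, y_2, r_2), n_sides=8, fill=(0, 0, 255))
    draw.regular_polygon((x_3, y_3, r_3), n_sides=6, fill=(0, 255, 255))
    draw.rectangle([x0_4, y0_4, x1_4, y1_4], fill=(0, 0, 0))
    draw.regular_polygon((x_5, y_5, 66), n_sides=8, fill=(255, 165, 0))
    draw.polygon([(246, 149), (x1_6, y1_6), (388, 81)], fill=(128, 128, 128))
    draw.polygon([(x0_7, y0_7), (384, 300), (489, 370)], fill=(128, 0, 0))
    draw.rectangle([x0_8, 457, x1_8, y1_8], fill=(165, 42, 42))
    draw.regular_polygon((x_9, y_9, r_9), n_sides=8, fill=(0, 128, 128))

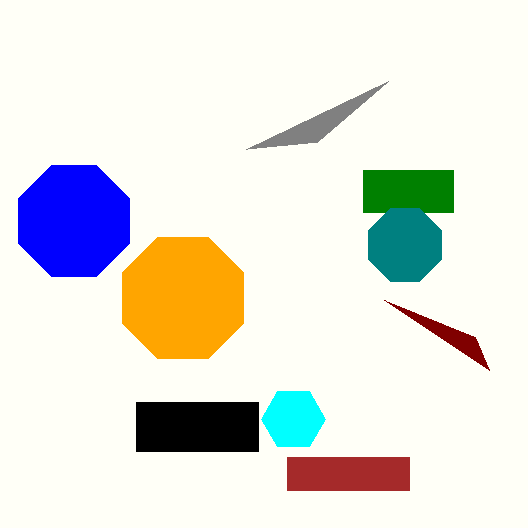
x0_1 = 363, y0_1 = 170, x1_1 = 453, y1_1 = 212, x_2 = 74, y_2 = 221, r_2 = 60, x_3 = 293, y_3 = 419, r_3 = 32, x0_4 = 136, y0_4 = 402, x1_4 = 258, y1_4 = 451, x_5 = 183, y_5 = 298, x1_6 = 317, y1_6 = 142, x0_7 = 475, y0_7 = 337, x0_8 = 287, x1_8 = 409, y1_8 = 490, x_9 = 405, y_9 = 245, r_9 = 39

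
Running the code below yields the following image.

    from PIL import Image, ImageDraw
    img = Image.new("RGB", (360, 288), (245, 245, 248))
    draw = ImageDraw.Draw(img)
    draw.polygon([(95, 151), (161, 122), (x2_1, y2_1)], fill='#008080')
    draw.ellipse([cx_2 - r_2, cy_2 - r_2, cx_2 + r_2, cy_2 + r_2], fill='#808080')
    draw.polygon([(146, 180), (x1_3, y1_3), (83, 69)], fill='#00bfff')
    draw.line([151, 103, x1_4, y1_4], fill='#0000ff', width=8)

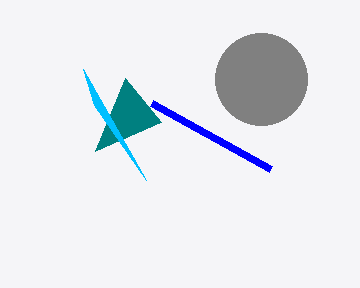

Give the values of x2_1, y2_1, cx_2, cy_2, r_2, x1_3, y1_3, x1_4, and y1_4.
x2_1 = 125
y2_1 = 78
cx_2 = 261
cy_2 = 79
r_2 = 46
x1_3 = 94
y1_3 = 105
x1_4 = 270
y1_4 = 169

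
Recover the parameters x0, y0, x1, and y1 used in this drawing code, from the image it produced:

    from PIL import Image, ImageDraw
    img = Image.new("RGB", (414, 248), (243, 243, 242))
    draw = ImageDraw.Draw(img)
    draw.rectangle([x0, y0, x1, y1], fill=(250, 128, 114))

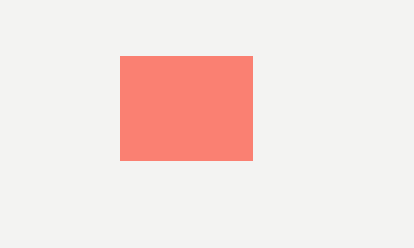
x0 = 120, y0 = 56, x1 = 252, y1 = 160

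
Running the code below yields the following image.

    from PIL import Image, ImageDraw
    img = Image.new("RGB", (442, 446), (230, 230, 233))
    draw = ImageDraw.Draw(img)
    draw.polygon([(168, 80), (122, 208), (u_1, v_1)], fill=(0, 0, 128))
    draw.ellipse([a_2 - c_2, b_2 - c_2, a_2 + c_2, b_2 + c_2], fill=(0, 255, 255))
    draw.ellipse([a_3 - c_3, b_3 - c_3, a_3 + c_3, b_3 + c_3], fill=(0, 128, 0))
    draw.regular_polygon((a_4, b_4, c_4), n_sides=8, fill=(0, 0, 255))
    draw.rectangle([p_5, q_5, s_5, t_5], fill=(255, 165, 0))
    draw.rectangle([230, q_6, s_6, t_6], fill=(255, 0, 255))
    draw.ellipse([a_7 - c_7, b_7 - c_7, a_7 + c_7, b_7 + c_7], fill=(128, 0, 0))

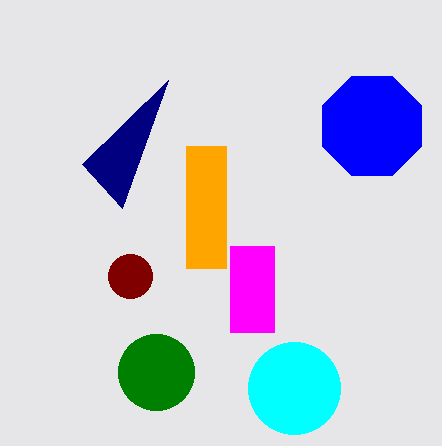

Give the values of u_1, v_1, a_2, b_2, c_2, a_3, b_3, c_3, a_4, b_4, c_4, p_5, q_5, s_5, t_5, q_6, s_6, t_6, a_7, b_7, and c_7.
u_1 = 82; v_1 = 164; a_2 = 294; b_2 = 388; c_2 = 46; a_3 = 156; b_3 = 372; c_3 = 38; a_4 = 372; b_4 = 126; c_4 = 54; p_5 = 186; q_5 = 146; s_5 = 226; t_5 = 268; q_6 = 246; s_6 = 274; t_6 = 332; a_7 = 130; b_7 = 276; c_7 = 22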